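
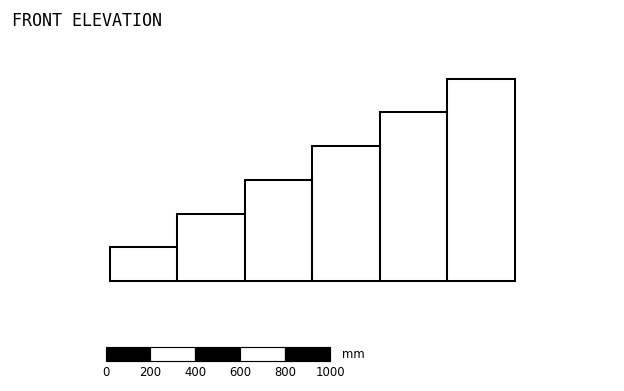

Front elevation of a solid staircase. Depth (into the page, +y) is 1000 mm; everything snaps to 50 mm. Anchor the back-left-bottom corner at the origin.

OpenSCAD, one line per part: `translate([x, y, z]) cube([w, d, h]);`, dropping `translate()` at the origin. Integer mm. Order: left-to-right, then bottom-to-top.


cube([300, 1000, 150]);
translate([300, 0, 0]) cube([300, 1000, 300]);
translate([600, 0, 0]) cube([300, 1000, 450]);
translate([900, 0, 0]) cube([300, 1000, 600]);
translate([1200, 0, 0]) cube([300, 1000, 750]);
translate([1500, 0, 0]) cube([300, 1000, 900]);


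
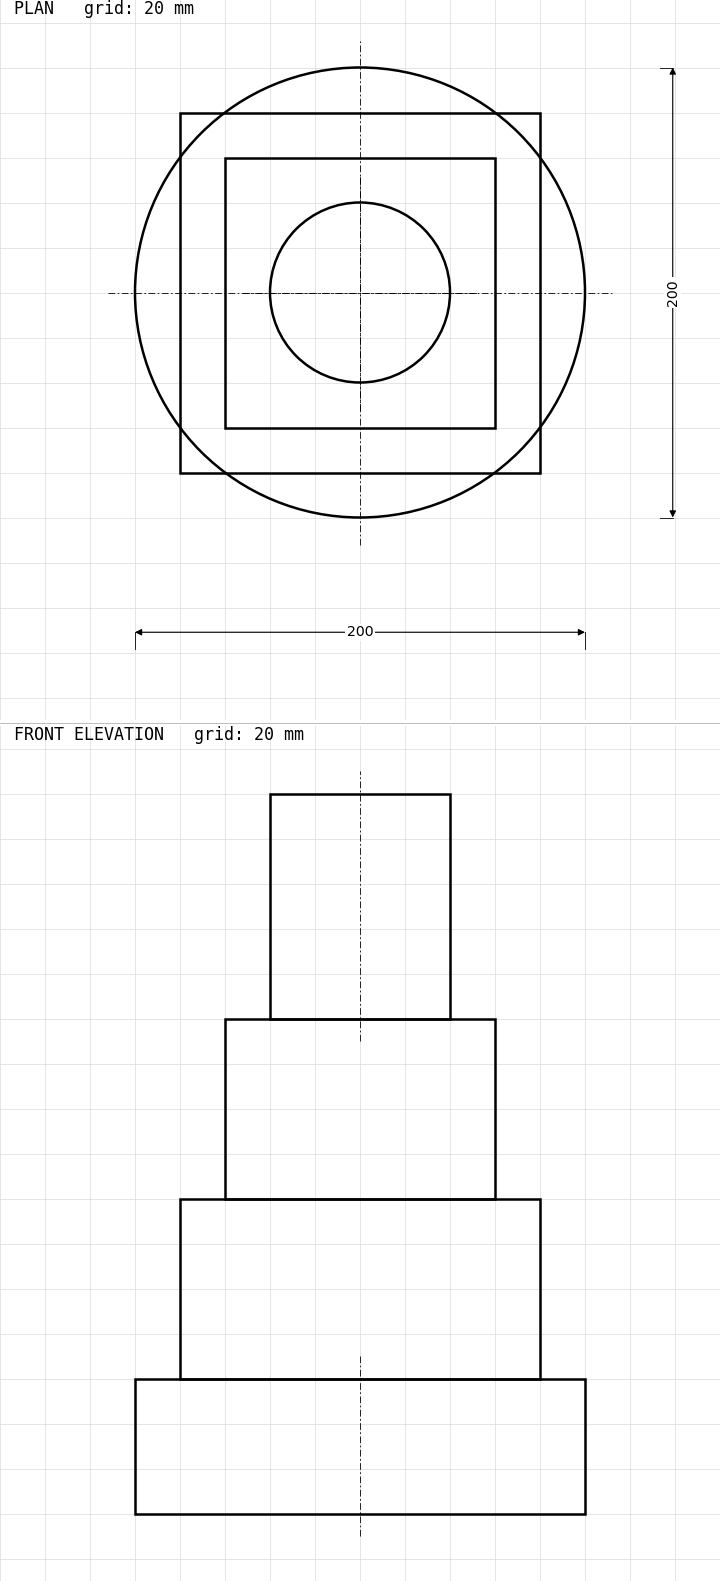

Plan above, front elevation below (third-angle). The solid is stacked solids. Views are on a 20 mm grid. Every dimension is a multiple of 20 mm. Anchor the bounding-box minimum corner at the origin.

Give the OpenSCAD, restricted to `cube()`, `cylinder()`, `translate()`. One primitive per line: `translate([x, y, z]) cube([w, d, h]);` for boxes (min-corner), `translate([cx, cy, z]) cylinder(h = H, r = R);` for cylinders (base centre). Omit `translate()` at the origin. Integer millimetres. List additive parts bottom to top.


translate([100, 100, 0]) cylinder(h = 60, r = 100);
translate([20, 20, 60]) cube([160, 160, 80]);
translate([40, 40, 140]) cube([120, 120, 80]);
translate([100, 100, 220]) cylinder(h = 100, r = 40);


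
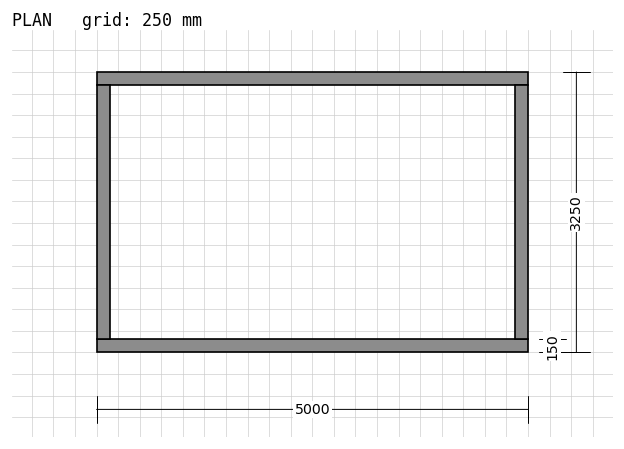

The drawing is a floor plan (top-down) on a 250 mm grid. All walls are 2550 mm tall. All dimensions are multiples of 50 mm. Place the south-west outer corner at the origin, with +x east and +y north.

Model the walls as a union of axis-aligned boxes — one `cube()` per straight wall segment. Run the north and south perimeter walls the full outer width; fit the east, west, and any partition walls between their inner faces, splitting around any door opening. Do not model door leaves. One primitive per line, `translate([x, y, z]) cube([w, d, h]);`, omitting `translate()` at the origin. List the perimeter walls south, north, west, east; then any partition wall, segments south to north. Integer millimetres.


cube([5000, 150, 2550]);
translate([0, 3100, 0]) cube([5000, 150, 2550]);
translate([0, 150, 0]) cube([150, 2950, 2550]);
translate([4850, 150, 0]) cube([150, 2950, 2550]);


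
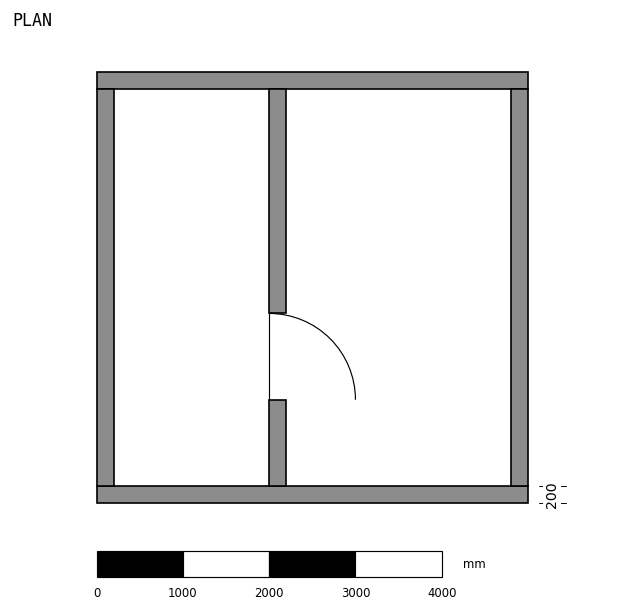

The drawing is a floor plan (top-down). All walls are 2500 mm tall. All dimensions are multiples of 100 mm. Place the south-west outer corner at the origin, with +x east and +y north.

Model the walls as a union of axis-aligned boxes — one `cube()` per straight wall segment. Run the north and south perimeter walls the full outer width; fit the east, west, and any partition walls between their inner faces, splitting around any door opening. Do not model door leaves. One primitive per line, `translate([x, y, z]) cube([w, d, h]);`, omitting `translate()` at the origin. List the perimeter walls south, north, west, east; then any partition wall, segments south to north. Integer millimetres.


cube([5000, 200, 2500]);
translate([0, 4800, 0]) cube([5000, 200, 2500]);
translate([0, 200, 0]) cube([200, 4600, 2500]);
translate([4800, 200, 0]) cube([200, 4600, 2500]);
translate([2000, 200, 0]) cube([200, 1000, 2500]);
translate([2000, 2200, 0]) cube([200, 2600, 2500]);


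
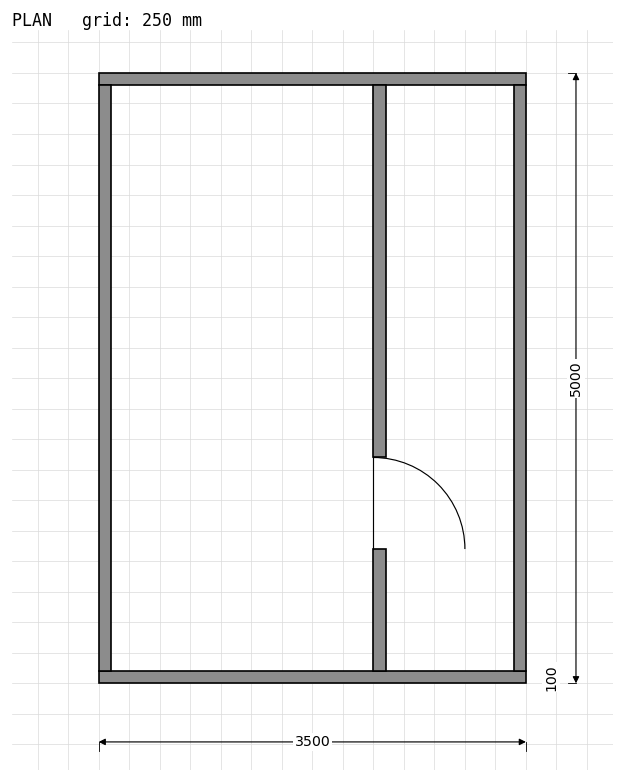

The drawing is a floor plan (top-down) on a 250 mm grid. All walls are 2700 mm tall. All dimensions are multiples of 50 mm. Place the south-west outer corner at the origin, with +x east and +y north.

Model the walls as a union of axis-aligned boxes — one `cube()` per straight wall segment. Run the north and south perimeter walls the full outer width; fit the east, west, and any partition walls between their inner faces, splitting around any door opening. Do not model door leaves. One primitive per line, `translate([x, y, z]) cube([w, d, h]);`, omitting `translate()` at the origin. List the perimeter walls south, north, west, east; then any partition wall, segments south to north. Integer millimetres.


cube([3500, 100, 2700]);
translate([0, 4900, 0]) cube([3500, 100, 2700]);
translate([0, 100, 0]) cube([100, 4800, 2700]);
translate([3400, 100, 0]) cube([100, 4800, 2700]);
translate([2250, 100, 0]) cube([100, 1000, 2700]);
translate([2250, 1850, 0]) cube([100, 3050, 2700]);


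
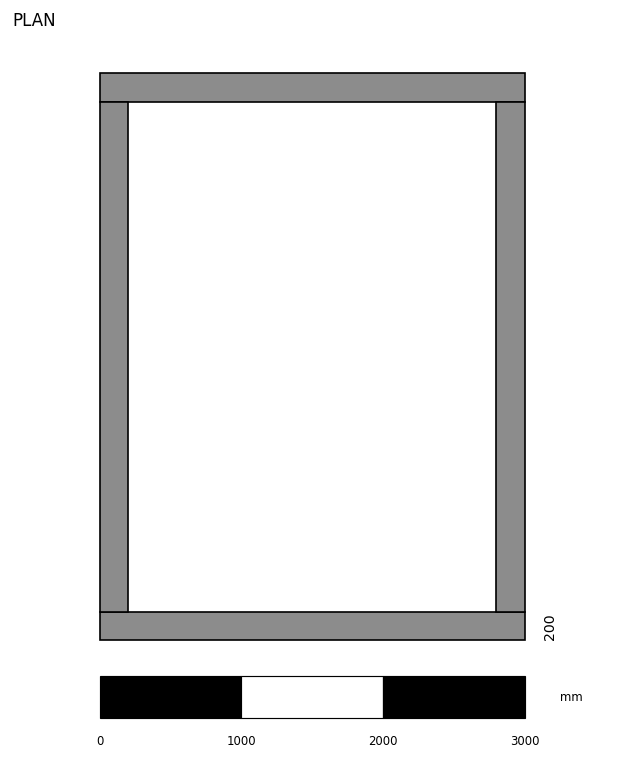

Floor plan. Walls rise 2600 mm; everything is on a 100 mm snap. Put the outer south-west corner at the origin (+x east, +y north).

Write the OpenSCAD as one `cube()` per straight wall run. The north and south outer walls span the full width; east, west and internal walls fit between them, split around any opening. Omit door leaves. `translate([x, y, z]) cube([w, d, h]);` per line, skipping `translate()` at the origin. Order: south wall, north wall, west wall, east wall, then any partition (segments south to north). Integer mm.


cube([3000, 200, 2600]);
translate([0, 3800, 0]) cube([3000, 200, 2600]);
translate([0, 200, 0]) cube([200, 3600, 2600]);
translate([2800, 200, 0]) cube([200, 3600, 2600]);


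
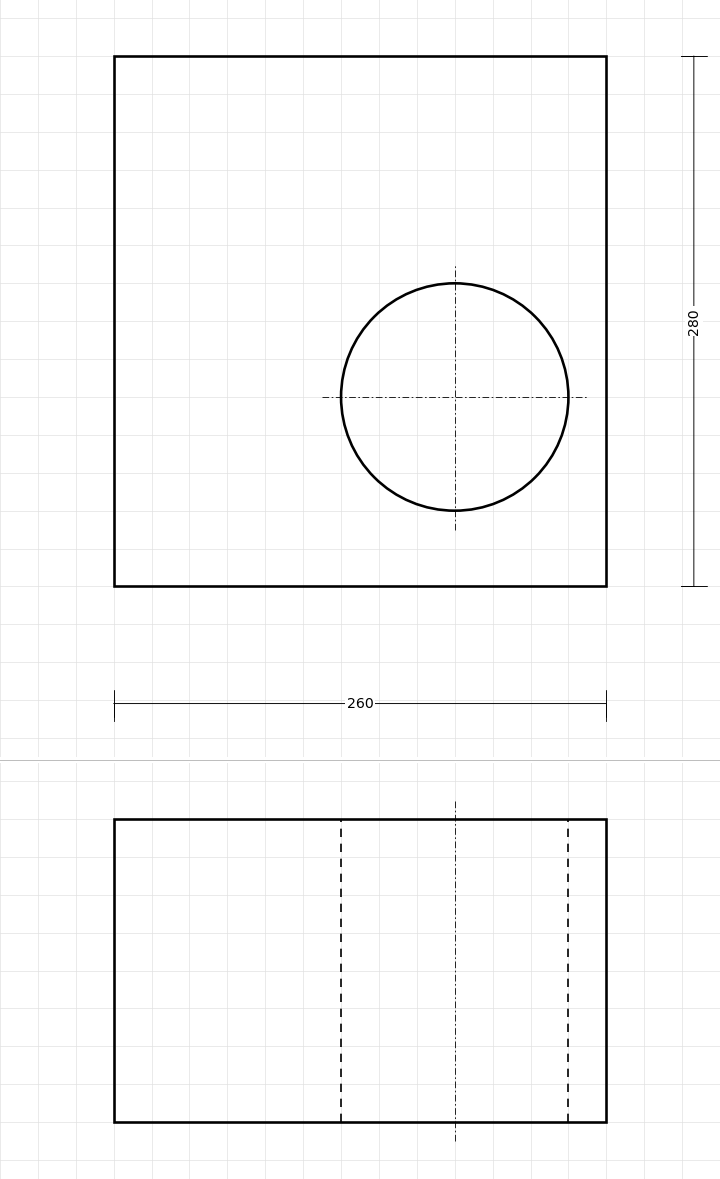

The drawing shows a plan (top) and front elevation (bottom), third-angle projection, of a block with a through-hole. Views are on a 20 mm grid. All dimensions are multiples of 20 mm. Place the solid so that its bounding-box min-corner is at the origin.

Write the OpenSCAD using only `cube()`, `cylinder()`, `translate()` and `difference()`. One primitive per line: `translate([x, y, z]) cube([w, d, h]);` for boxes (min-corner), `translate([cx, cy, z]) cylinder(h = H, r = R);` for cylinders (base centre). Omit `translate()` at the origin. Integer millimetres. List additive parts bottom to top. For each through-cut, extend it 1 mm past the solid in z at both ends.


difference() {
  cube([260, 280, 160]);
  translate([180, 100, -1]) cylinder(h = 162, r = 60);
}


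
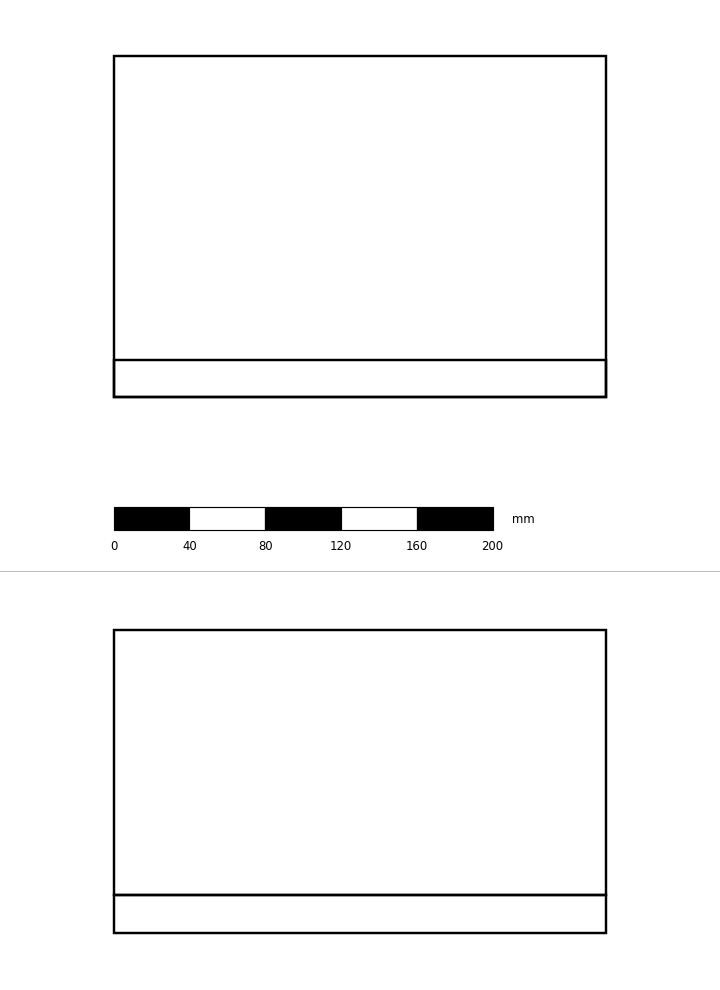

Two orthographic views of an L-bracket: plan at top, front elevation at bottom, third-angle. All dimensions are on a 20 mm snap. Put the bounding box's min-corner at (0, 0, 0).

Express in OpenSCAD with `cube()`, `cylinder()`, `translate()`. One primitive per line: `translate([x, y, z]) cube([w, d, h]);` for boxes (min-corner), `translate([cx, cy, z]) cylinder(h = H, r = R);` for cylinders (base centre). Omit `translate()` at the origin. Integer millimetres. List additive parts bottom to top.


cube([260, 180, 20]);
translate([0, 0, 20]) cube([260, 20, 140]);


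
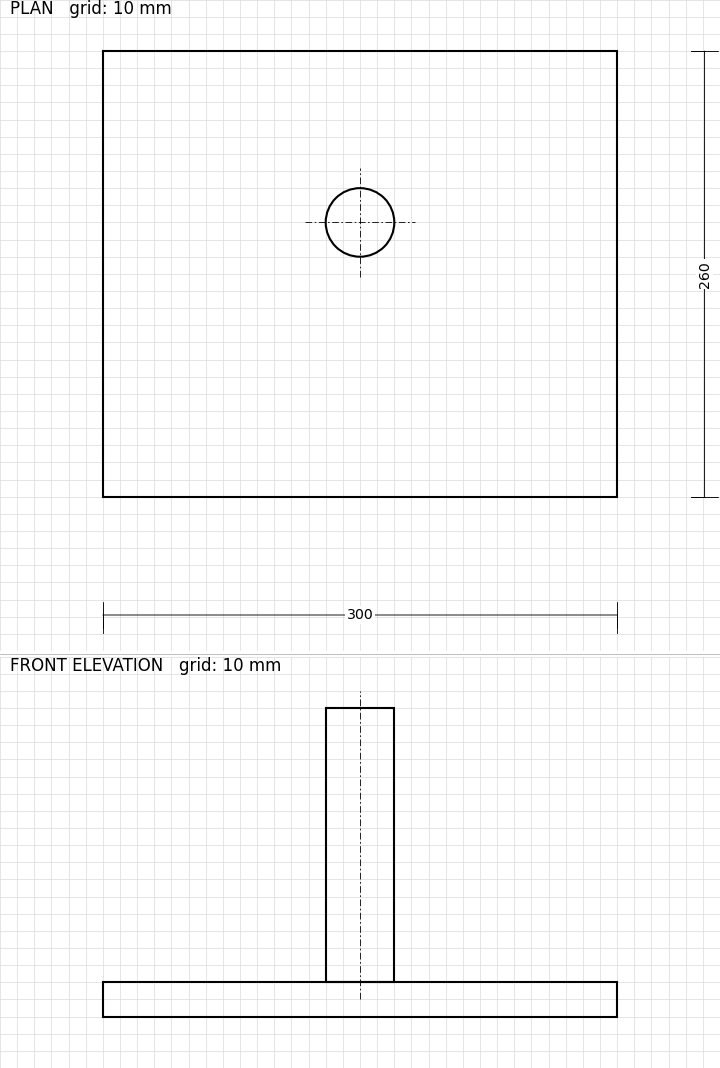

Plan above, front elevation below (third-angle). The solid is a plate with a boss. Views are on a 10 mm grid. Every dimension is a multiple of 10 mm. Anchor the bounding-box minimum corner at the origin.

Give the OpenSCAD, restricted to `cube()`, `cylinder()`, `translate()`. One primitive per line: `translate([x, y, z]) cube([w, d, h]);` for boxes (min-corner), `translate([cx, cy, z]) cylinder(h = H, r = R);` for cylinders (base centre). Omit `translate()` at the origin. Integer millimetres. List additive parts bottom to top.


cube([300, 260, 20]);
translate([150, 160, 20]) cylinder(h = 160, r = 20);


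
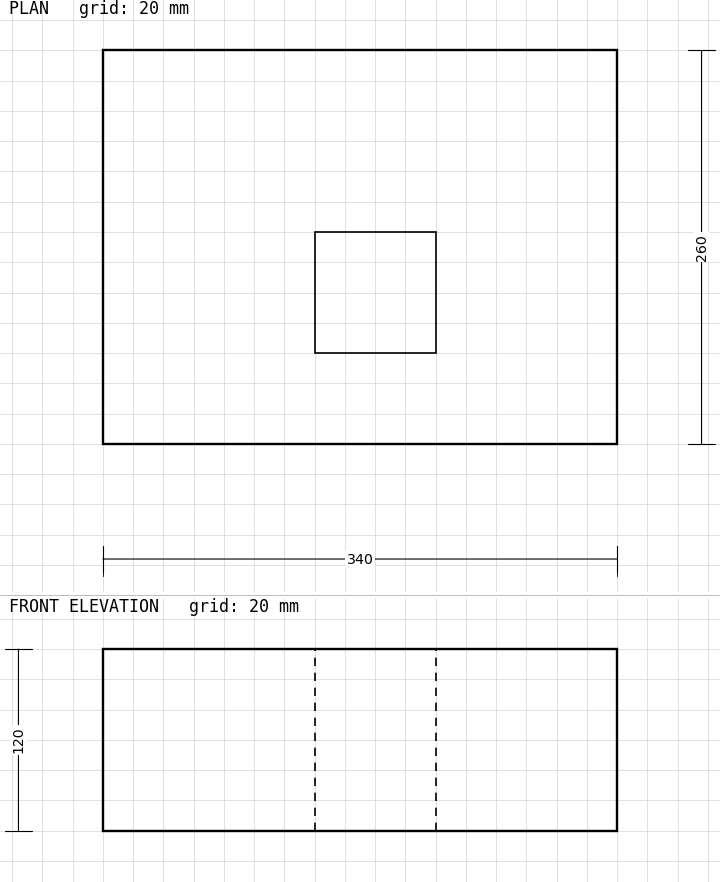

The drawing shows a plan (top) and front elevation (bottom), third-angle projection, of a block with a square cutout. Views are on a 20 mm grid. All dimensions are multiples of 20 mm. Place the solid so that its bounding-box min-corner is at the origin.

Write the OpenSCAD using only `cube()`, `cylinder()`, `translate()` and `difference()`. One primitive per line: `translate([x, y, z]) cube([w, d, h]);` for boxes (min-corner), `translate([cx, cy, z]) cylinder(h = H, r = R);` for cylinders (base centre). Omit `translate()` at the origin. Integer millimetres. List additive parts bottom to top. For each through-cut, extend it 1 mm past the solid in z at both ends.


difference() {
  cube([340, 260, 120]);
  translate([140, 60, -1]) cube([80, 80, 122]);
}


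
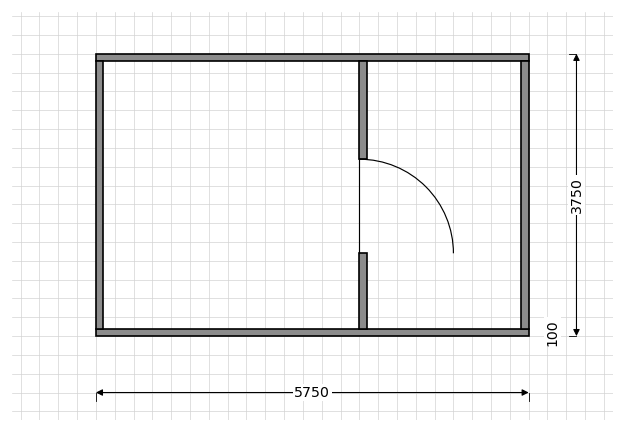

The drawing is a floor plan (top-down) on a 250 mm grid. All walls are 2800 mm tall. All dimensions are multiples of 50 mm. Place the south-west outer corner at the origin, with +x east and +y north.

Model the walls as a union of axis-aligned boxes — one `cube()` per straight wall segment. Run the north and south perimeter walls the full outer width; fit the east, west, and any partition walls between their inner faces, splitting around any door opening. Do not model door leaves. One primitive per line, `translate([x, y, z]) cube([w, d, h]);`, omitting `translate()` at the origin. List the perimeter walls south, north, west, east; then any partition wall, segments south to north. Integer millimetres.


cube([5750, 100, 2800]);
translate([0, 3650, 0]) cube([5750, 100, 2800]);
translate([0, 100, 0]) cube([100, 3550, 2800]);
translate([5650, 100, 0]) cube([100, 3550, 2800]);
translate([3500, 100, 0]) cube([100, 1000, 2800]);
translate([3500, 2350, 0]) cube([100, 1300, 2800]);


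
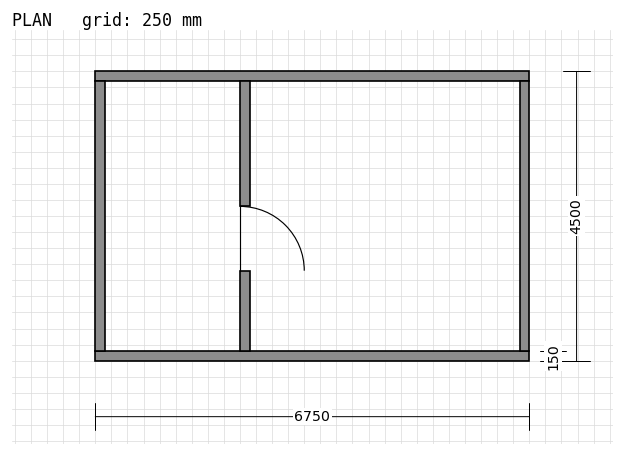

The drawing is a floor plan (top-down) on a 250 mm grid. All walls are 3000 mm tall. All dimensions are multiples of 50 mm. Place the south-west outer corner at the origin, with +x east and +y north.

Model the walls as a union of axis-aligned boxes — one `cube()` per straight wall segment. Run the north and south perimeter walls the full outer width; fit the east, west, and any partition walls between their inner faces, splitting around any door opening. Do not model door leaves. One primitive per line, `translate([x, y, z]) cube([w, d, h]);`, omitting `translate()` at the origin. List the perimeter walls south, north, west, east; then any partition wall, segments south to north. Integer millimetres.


cube([6750, 150, 3000]);
translate([0, 4350, 0]) cube([6750, 150, 3000]);
translate([0, 150, 0]) cube([150, 4200, 3000]);
translate([6600, 150, 0]) cube([150, 4200, 3000]);
translate([2250, 150, 0]) cube([150, 1250, 3000]);
translate([2250, 2400, 0]) cube([150, 1950, 3000]);


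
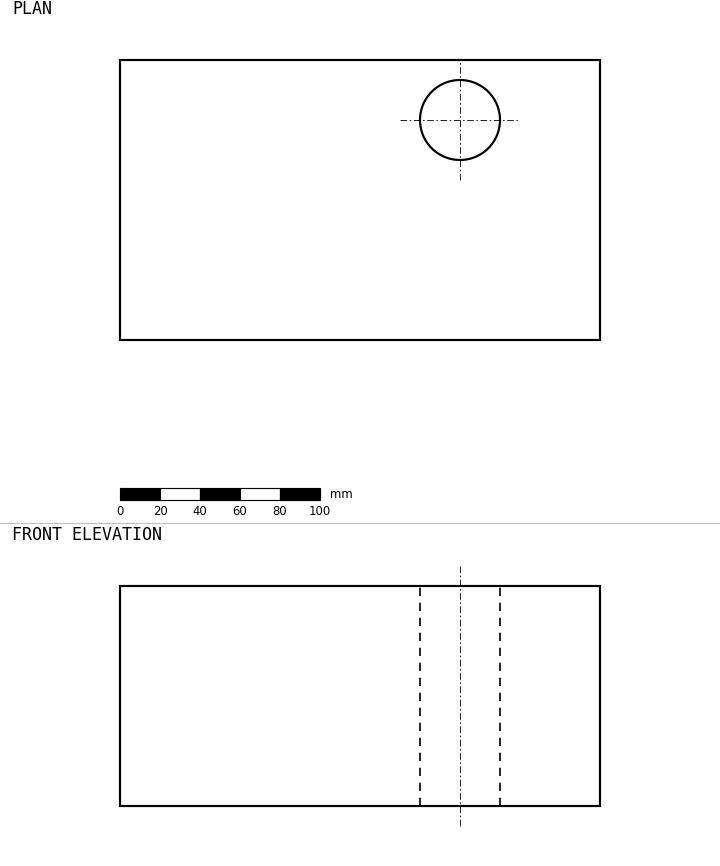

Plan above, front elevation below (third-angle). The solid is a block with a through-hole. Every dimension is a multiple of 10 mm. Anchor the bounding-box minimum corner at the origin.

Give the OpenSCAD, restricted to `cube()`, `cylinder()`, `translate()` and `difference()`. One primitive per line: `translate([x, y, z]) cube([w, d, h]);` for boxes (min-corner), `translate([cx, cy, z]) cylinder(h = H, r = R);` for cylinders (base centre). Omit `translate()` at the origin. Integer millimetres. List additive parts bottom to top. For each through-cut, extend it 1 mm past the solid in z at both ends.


difference() {
  cube([240, 140, 110]);
  translate([170, 110, -1]) cylinder(h = 112, r = 20);
}


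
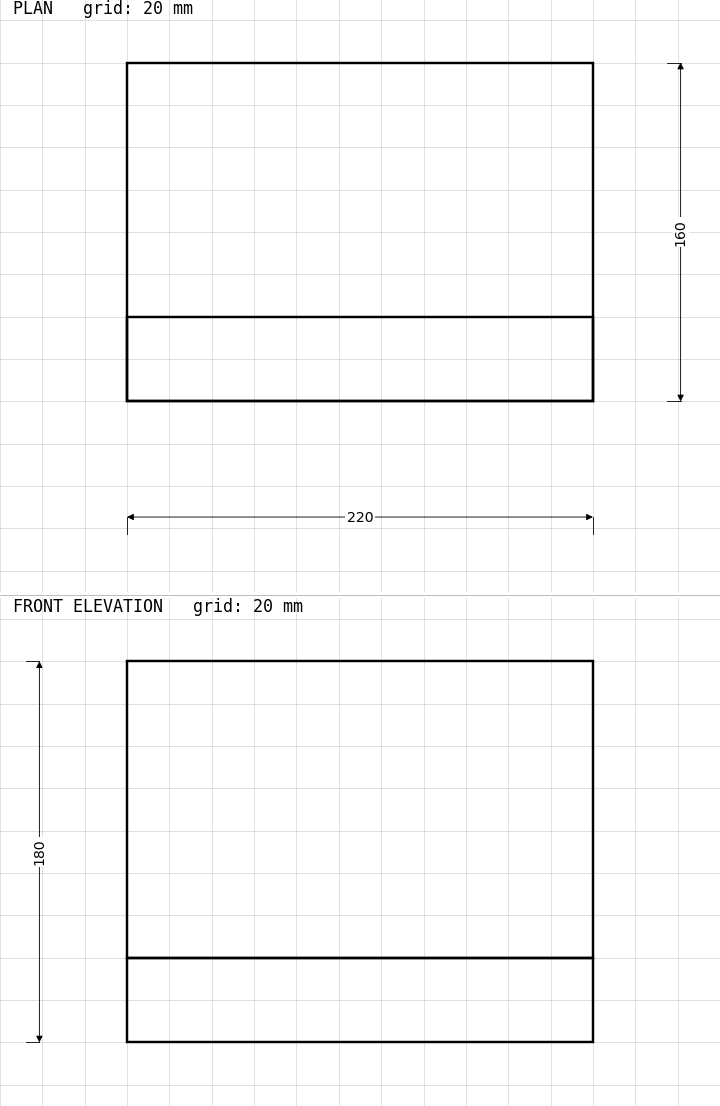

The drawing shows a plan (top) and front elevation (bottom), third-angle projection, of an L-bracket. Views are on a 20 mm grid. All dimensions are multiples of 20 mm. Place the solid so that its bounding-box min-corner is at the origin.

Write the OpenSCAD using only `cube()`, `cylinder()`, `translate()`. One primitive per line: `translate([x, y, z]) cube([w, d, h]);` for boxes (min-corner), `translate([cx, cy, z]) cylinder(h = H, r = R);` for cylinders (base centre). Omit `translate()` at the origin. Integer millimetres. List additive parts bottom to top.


cube([220, 160, 40]);
translate([0, 0, 40]) cube([220, 40, 140]);


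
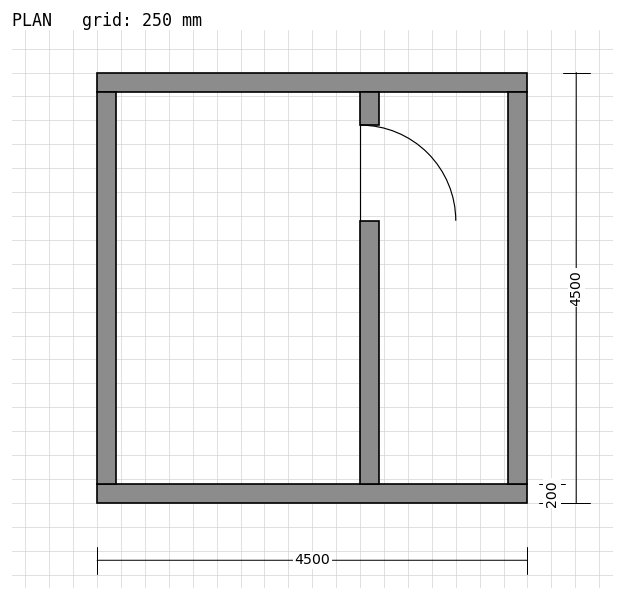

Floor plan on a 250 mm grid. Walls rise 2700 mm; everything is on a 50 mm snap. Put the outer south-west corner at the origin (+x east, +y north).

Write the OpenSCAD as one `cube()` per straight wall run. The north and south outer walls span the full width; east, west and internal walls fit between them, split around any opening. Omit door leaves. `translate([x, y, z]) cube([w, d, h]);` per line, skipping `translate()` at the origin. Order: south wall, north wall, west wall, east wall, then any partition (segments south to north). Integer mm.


cube([4500, 200, 2700]);
translate([0, 4300, 0]) cube([4500, 200, 2700]);
translate([0, 200, 0]) cube([200, 4100, 2700]);
translate([4300, 200, 0]) cube([200, 4100, 2700]);
translate([2750, 200, 0]) cube([200, 2750, 2700]);
translate([2750, 3950, 0]) cube([200, 350, 2700]);


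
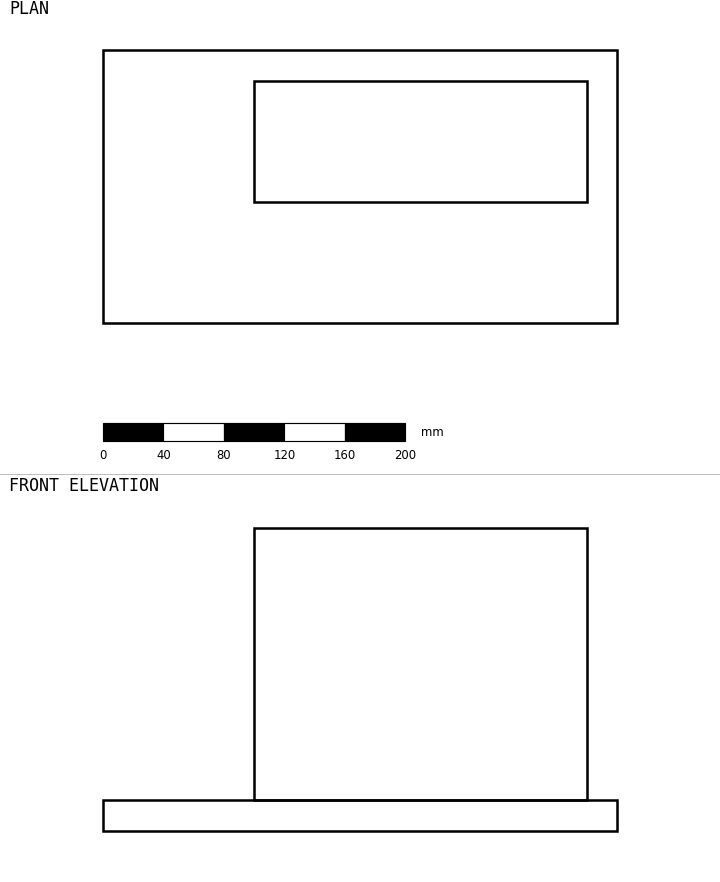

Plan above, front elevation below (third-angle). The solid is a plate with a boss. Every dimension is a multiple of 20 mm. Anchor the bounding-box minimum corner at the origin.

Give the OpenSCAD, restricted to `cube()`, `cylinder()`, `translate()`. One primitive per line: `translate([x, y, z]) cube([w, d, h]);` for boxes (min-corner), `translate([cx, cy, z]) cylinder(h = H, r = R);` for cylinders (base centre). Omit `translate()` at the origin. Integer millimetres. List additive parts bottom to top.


cube([340, 180, 20]);
translate([100, 80, 20]) cube([220, 80, 180]);


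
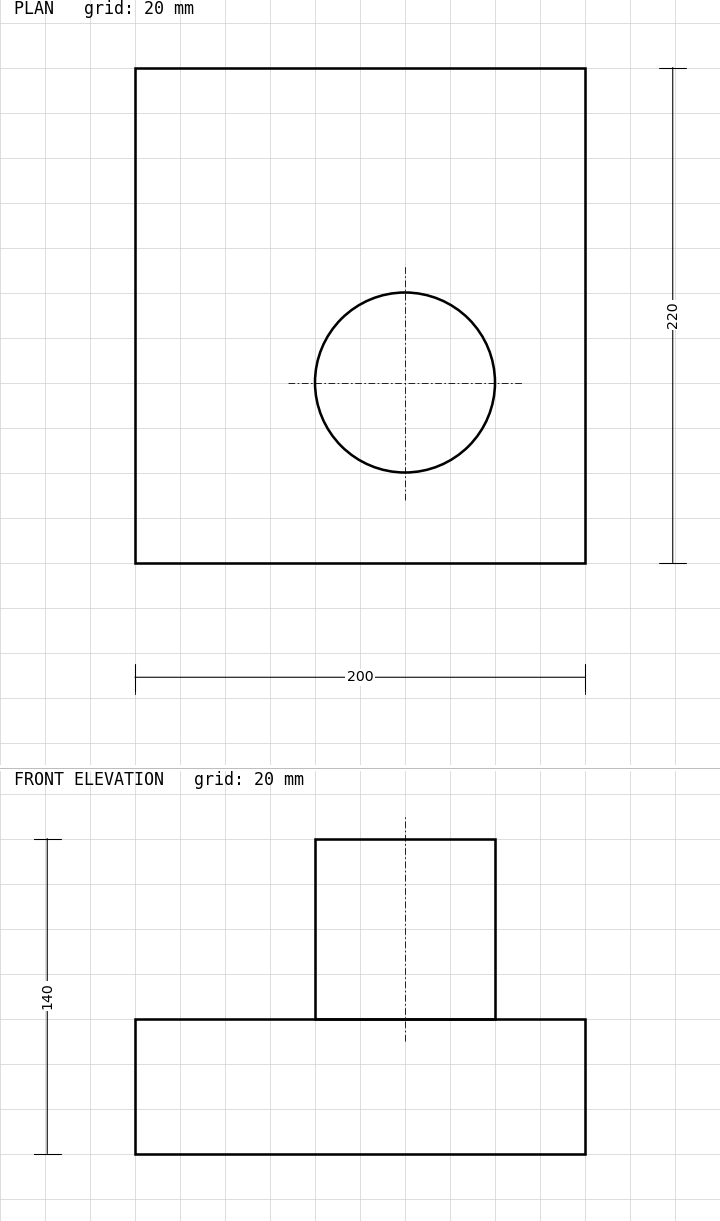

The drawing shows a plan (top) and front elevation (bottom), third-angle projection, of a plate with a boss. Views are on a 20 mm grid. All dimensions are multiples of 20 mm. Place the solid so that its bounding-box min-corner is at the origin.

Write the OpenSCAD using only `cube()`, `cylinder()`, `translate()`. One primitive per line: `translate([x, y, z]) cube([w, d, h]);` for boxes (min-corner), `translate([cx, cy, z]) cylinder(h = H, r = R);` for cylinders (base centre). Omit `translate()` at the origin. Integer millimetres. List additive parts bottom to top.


cube([200, 220, 60]);
translate([120, 80, 60]) cylinder(h = 80, r = 40);


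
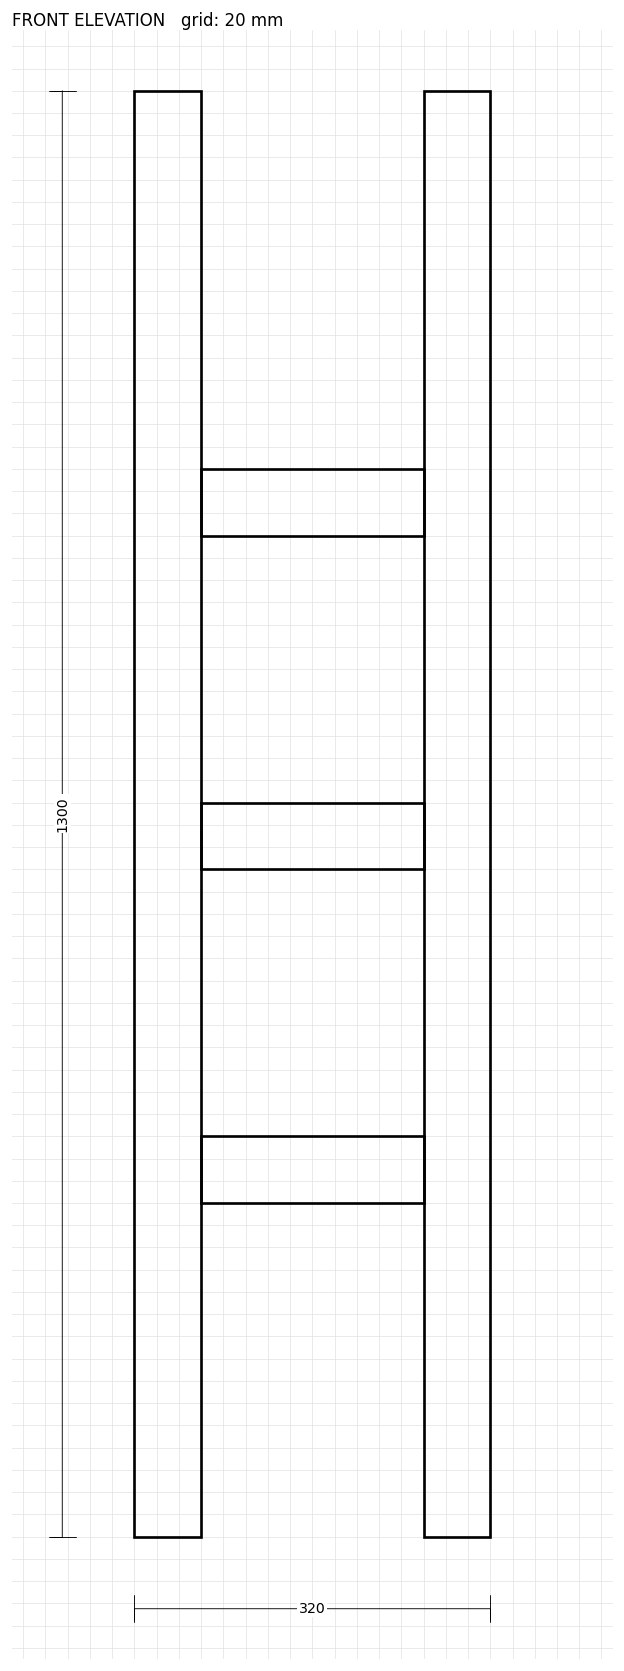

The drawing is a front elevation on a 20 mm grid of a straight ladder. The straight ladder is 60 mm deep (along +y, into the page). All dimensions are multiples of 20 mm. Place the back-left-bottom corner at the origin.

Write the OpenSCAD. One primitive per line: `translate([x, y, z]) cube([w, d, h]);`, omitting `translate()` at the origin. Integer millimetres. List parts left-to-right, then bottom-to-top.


cube([60, 60, 1300]);
translate([60, 0, 300]) cube([200, 60, 60]);
translate([60, 0, 600]) cube([200, 60, 60]);
translate([60, 0, 900]) cube([200, 60, 60]);
translate([260, 0, 0]) cube([60, 60, 1300]);


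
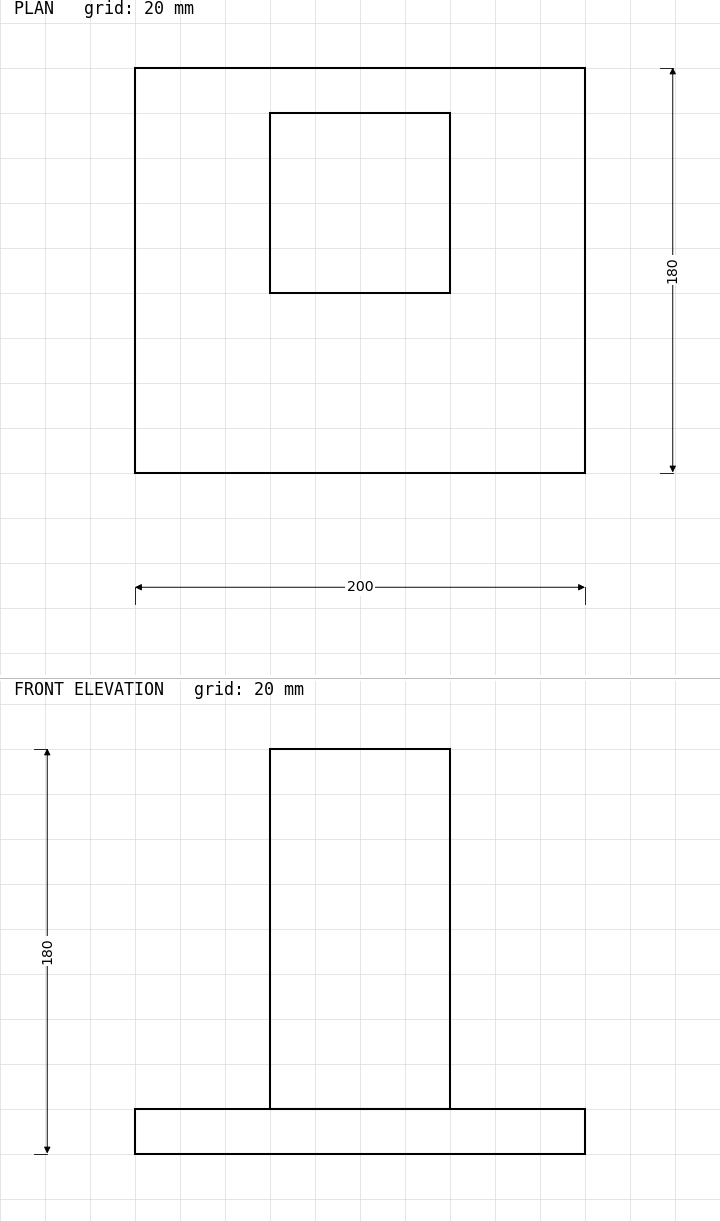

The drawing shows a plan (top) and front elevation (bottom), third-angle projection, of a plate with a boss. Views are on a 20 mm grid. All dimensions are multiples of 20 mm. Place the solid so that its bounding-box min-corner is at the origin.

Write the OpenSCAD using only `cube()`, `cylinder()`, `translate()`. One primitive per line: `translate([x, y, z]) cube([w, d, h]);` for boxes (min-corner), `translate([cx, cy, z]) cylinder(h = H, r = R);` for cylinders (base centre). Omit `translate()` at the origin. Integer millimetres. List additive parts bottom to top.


cube([200, 180, 20]);
translate([60, 80, 20]) cube([80, 80, 160]);


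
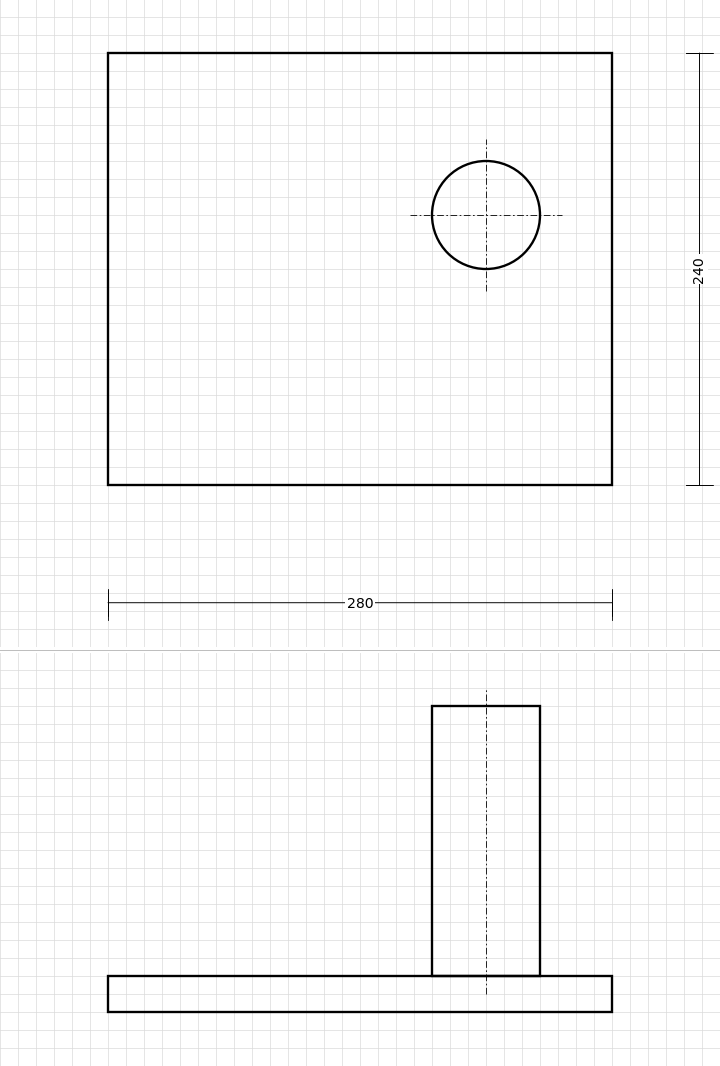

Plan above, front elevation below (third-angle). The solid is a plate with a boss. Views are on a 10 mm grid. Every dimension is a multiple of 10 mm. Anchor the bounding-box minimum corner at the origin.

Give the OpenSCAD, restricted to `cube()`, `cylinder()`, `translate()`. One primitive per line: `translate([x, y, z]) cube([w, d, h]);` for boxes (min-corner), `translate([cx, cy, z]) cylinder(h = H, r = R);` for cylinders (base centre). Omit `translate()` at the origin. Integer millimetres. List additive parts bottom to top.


cube([280, 240, 20]);
translate([210, 150, 20]) cylinder(h = 150, r = 30);


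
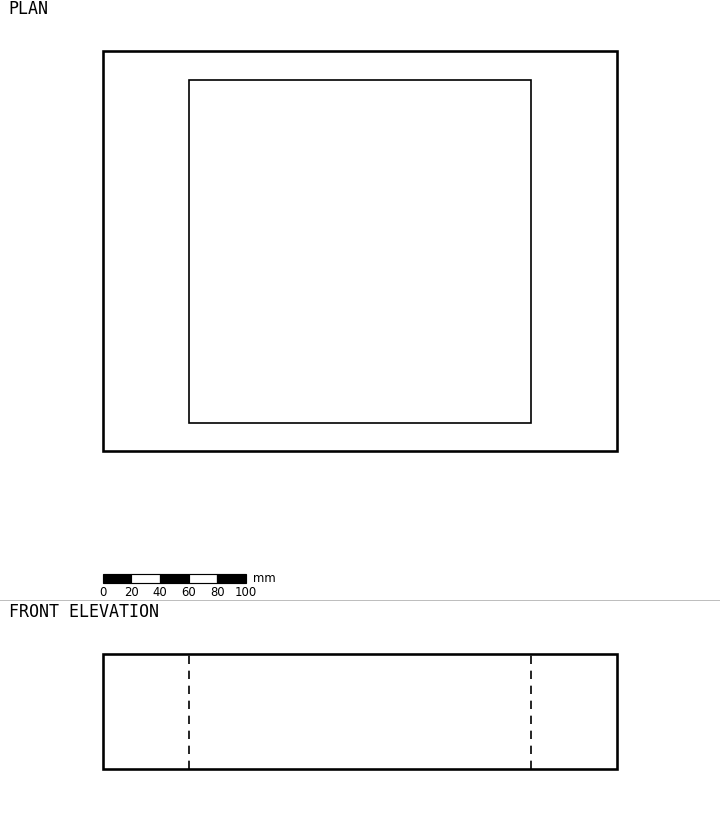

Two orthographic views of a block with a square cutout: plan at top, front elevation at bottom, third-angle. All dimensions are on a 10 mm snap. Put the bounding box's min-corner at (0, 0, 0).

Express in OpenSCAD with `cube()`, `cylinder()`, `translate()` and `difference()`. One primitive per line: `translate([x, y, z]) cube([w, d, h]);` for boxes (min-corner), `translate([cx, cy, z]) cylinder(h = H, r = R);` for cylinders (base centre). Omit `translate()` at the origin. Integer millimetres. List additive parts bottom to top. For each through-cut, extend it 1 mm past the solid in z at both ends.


difference() {
  cube([360, 280, 80]);
  translate([60, 20, -1]) cube([240, 240, 82]);
}


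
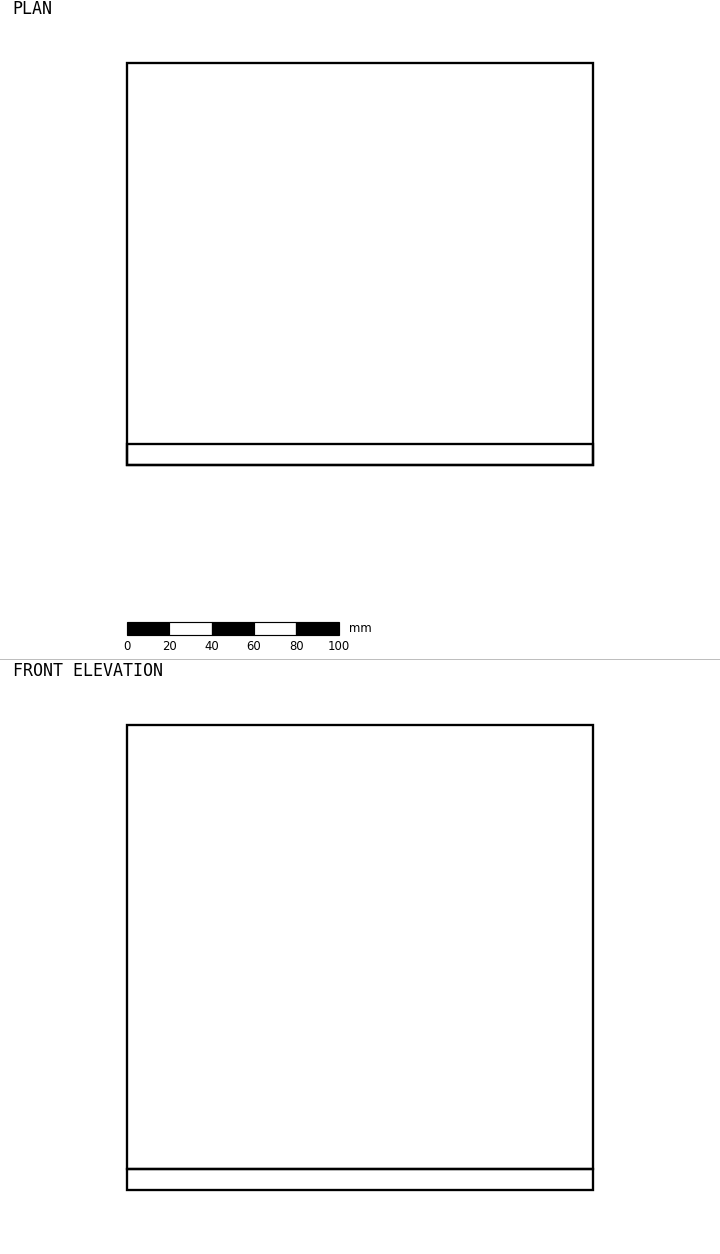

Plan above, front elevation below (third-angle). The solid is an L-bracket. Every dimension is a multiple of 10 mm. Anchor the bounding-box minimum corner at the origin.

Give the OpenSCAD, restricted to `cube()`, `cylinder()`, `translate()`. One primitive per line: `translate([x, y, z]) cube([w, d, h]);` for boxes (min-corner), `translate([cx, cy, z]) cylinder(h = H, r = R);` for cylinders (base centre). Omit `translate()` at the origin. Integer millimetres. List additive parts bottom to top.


cube([220, 190, 10]);
translate([0, 0, 10]) cube([220, 10, 210]);


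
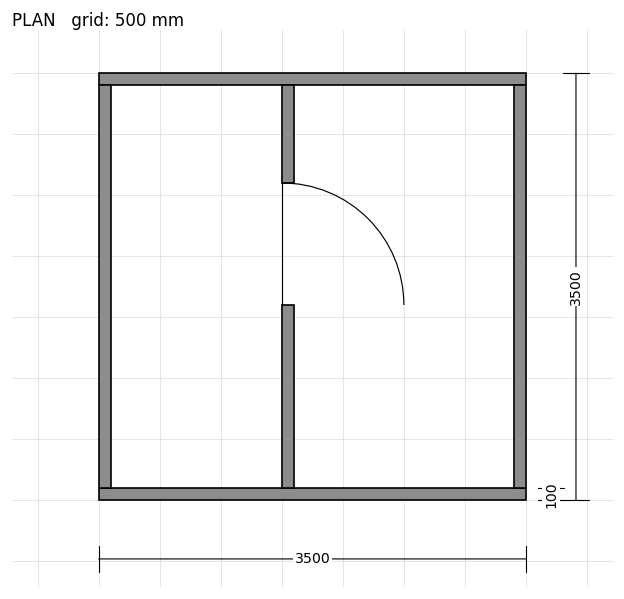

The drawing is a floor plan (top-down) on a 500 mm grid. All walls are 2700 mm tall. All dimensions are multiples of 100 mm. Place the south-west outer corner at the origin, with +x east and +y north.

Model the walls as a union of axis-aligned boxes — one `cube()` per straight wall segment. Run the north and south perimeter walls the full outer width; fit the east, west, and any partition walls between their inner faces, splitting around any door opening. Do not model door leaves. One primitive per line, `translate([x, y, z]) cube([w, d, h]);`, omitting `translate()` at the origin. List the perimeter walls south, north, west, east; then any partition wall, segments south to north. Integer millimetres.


cube([3500, 100, 2700]);
translate([0, 3400, 0]) cube([3500, 100, 2700]);
translate([0, 100, 0]) cube([100, 3300, 2700]);
translate([3400, 100, 0]) cube([100, 3300, 2700]);
translate([1500, 100, 0]) cube([100, 1500, 2700]);
translate([1500, 2600, 0]) cube([100, 800, 2700]);


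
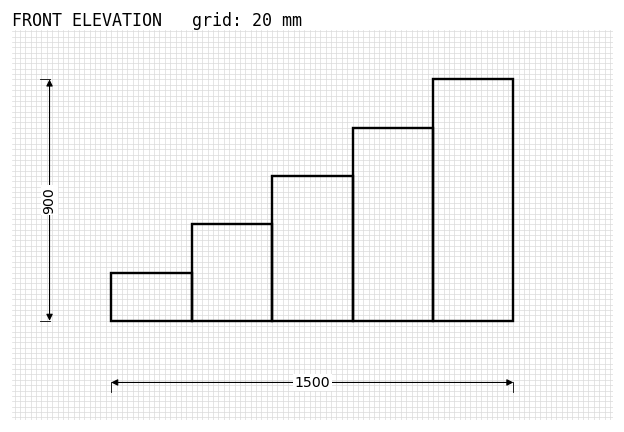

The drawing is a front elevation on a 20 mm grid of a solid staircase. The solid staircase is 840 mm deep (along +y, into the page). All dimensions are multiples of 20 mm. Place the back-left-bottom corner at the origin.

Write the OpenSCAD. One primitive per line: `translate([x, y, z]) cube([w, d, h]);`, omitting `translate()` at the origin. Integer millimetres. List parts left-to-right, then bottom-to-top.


cube([300, 840, 180]);
translate([300, 0, 0]) cube([300, 840, 360]);
translate([600, 0, 0]) cube([300, 840, 540]);
translate([900, 0, 0]) cube([300, 840, 720]);
translate([1200, 0, 0]) cube([300, 840, 900]);


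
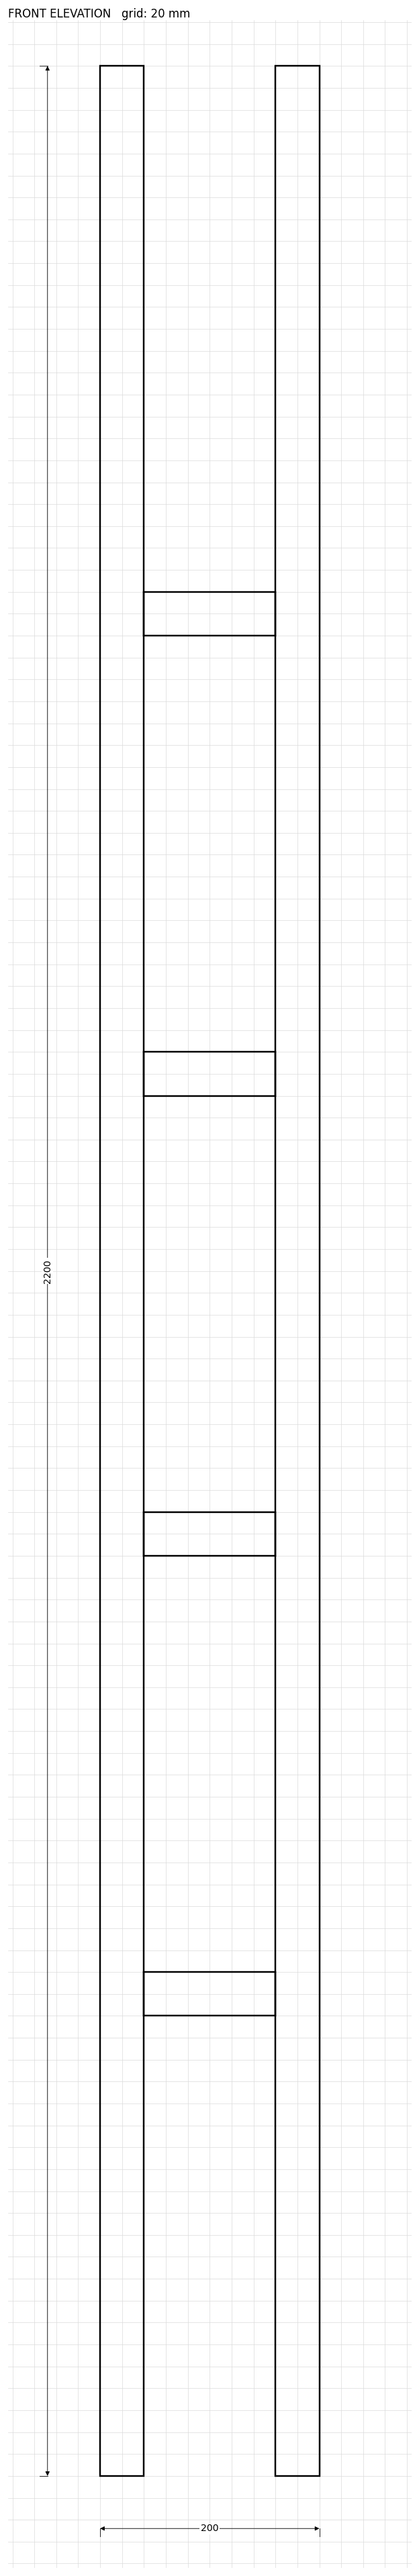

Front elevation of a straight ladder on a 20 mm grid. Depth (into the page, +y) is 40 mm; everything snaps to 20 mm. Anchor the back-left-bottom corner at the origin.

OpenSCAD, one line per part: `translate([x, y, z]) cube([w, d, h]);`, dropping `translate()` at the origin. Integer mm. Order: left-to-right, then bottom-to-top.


cube([40, 40, 2200]);
translate([40, 0, 420]) cube([120, 40, 40]);
translate([40, 0, 840]) cube([120, 40, 40]);
translate([40, 0, 1260]) cube([120, 40, 40]);
translate([40, 0, 1680]) cube([120, 40, 40]);
translate([160, 0, 0]) cube([40, 40, 2200]);


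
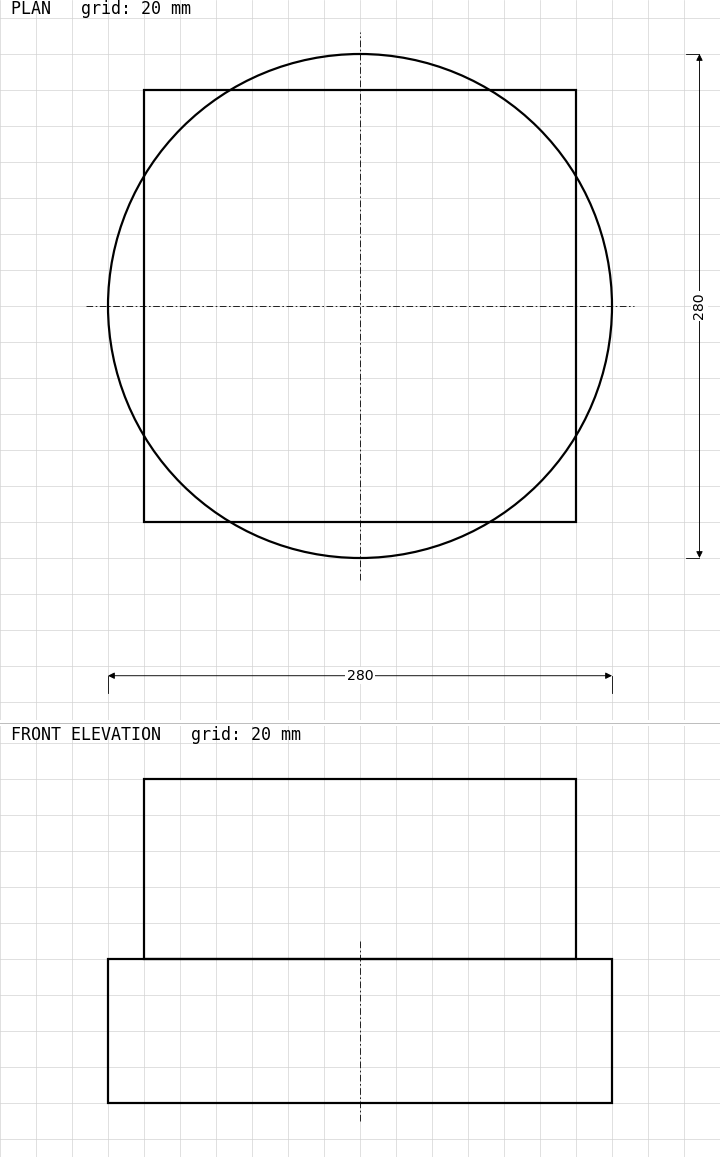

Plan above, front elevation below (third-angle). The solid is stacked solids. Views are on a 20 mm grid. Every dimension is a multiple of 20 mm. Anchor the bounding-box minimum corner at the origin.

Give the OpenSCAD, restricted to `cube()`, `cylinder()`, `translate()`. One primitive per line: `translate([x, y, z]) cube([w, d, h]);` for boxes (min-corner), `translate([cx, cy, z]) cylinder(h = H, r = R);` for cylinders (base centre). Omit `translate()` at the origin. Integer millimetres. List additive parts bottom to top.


translate([140, 140, 0]) cylinder(h = 80, r = 140);
translate([20, 20, 80]) cube([240, 240, 100]);


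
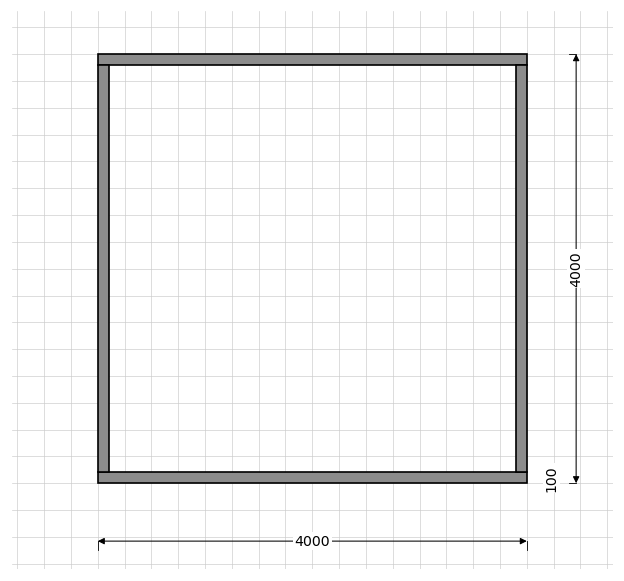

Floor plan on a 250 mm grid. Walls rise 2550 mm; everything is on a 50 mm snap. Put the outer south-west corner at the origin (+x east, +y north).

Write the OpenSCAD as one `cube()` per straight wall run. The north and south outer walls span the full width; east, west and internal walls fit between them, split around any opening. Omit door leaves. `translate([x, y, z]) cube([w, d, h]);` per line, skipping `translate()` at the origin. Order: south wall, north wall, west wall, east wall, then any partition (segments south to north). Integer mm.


cube([4000, 100, 2550]);
translate([0, 3900, 0]) cube([4000, 100, 2550]);
translate([0, 100, 0]) cube([100, 3800, 2550]);
translate([3900, 100, 0]) cube([100, 3800, 2550]);


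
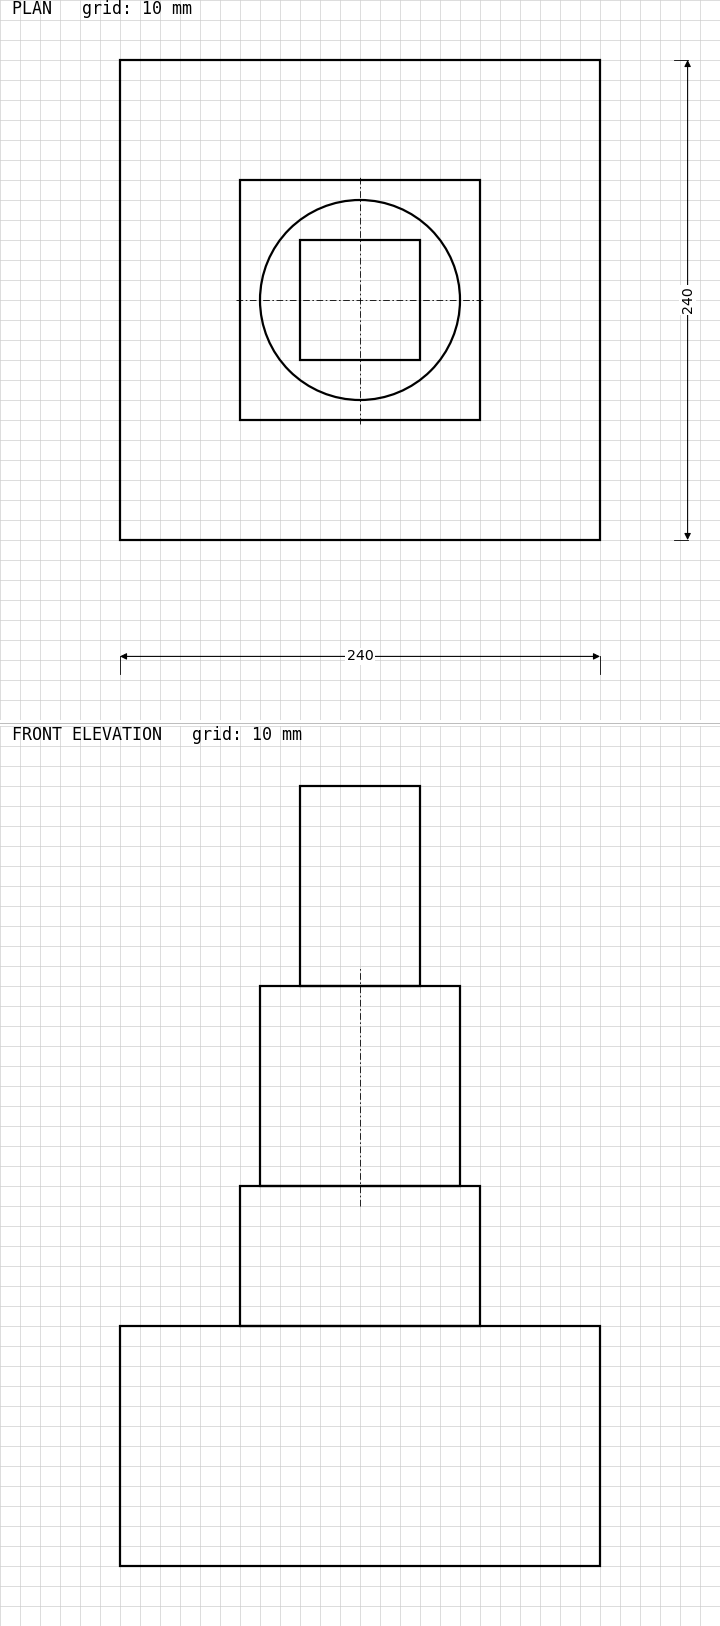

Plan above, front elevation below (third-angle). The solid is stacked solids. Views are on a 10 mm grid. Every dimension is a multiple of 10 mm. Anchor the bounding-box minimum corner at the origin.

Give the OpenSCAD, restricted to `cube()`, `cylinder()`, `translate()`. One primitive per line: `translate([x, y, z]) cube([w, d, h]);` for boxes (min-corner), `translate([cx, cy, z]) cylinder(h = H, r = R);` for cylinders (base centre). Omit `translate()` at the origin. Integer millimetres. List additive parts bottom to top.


cube([240, 240, 120]);
translate([60, 60, 120]) cube([120, 120, 70]);
translate([120, 120, 190]) cylinder(h = 100, r = 50);
translate([90, 90, 290]) cube([60, 60, 100]);


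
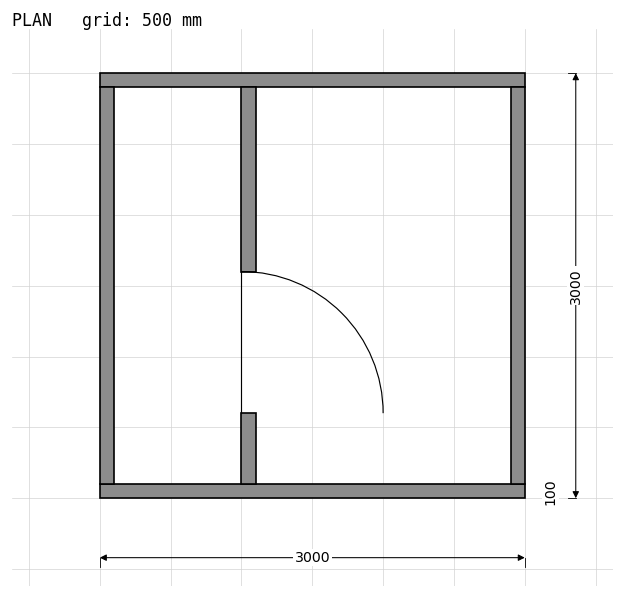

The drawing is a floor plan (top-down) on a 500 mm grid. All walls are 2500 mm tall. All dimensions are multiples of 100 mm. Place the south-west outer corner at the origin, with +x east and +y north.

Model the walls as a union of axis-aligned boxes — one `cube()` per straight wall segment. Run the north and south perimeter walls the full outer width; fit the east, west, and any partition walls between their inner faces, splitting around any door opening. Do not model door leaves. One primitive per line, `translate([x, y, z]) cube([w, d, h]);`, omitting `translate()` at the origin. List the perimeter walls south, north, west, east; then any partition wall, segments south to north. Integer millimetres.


cube([3000, 100, 2500]);
translate([0, 2900, 0]) cube([3000, 100, 2500]);
translate([0, 100, 0]) cube([100, 2800, 2500]);
translate([2900, 100, 0]) cube([100, 2800, 2500]);
translate([1000, 100, 0]) cube([100, 500, 2500]);
translate([1000, 1600, 0]) cube([100, 1300, 2500]);


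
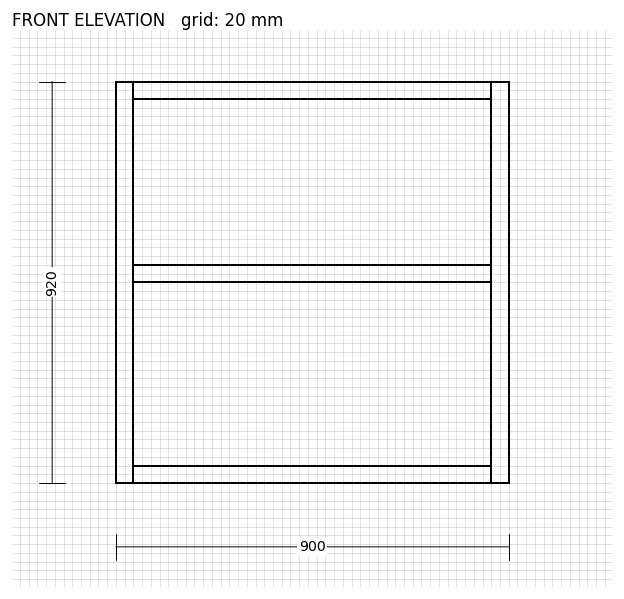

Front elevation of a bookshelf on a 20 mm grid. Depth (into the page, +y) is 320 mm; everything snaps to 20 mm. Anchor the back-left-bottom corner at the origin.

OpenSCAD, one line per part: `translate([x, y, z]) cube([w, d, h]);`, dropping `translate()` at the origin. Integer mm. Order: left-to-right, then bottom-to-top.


cube([40, 320, 920]);
translate([40, 0, 0]) cube([820, 320, 40]);
translate([40, 0, 460]) cube([820, 320, 40]);
translate([40, 0, 880]) cube([820, 320, 40]);
translate([860, 0, 0]) cube([40, 320, 920]);


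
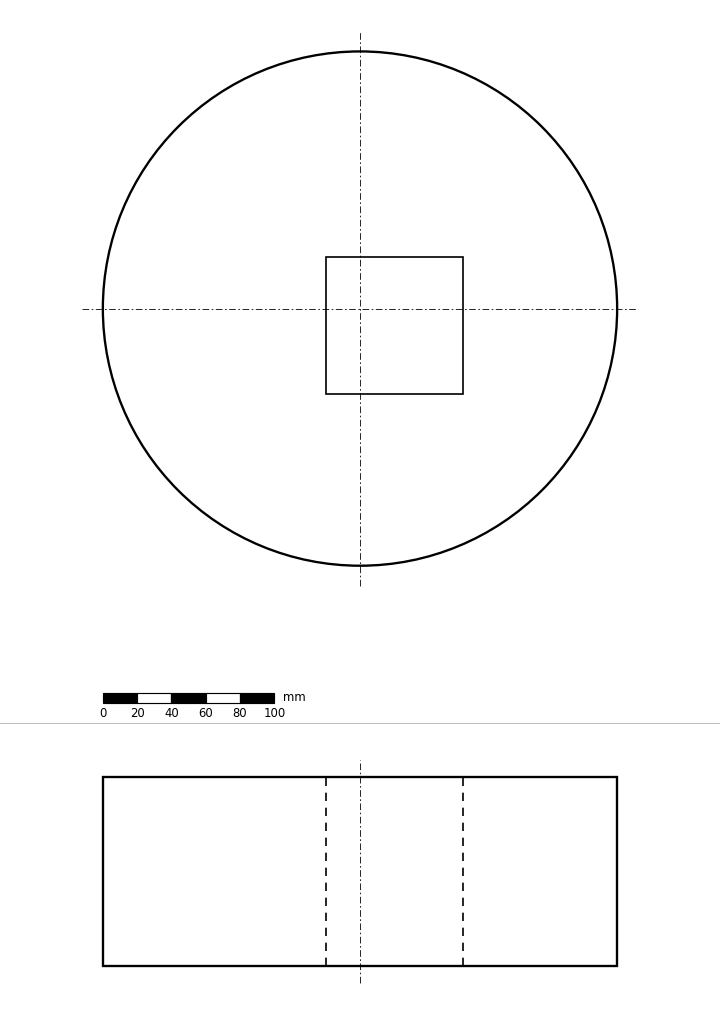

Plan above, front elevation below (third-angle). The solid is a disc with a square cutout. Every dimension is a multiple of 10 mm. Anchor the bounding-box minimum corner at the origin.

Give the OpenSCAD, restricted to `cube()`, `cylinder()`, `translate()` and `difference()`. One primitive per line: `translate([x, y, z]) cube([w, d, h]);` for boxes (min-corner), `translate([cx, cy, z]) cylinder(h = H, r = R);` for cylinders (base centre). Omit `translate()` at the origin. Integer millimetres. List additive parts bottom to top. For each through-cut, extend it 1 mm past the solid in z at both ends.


difference() {
  translate([150, 150, 0]) cylinder(h = 110, r = 150);
  translate([130, 100, -1]) cube([80, 80, 112]);
}


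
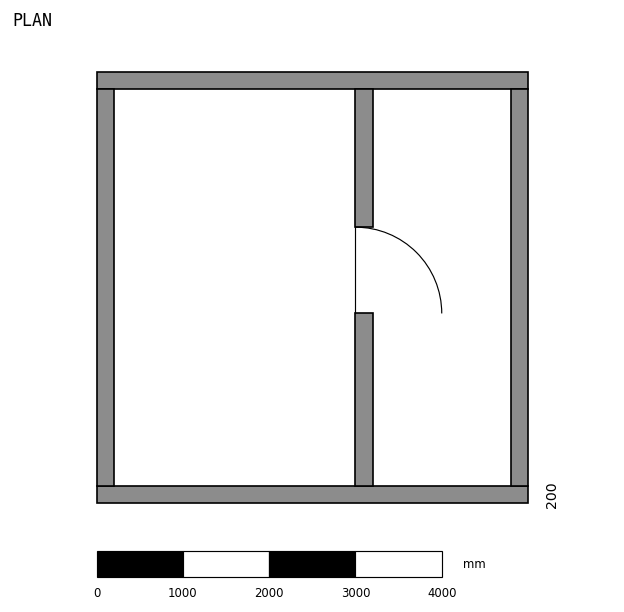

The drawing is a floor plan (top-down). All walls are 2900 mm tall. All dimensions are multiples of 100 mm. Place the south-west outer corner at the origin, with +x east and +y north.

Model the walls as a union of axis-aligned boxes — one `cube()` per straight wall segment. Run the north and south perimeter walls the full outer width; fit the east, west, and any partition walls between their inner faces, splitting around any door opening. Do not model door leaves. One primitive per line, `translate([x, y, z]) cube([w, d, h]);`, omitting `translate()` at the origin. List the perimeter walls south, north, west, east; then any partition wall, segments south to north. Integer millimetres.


cube([5000, 200, 2900]);
translate([0, 4800, 0]) cube([5000, 200, 2900]);
translate([0, 200, 0]) cube([200, 4600, 2900]);
translate([4800, 200, 0]) cube([200, 4600, 2900]);
translate([3000, 200, 0]) cube([200, 2000, 2900]);
translate([3000, 3200, 0]) cube([200, 1600, 2900]);


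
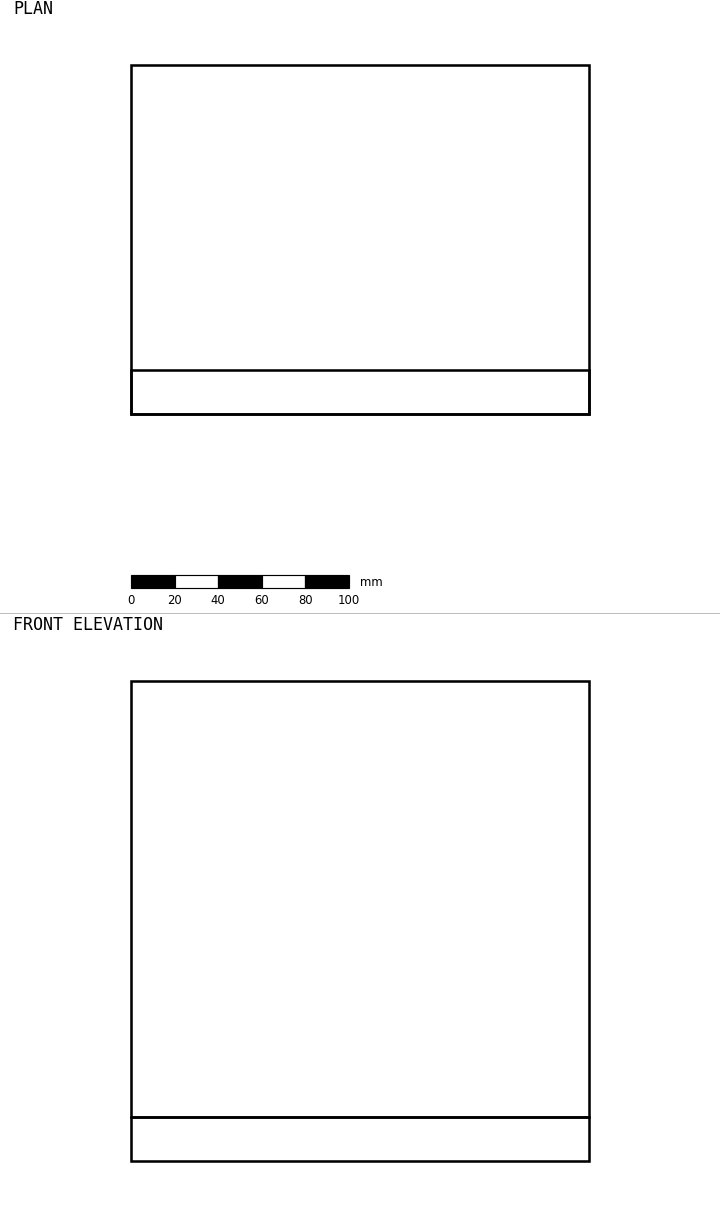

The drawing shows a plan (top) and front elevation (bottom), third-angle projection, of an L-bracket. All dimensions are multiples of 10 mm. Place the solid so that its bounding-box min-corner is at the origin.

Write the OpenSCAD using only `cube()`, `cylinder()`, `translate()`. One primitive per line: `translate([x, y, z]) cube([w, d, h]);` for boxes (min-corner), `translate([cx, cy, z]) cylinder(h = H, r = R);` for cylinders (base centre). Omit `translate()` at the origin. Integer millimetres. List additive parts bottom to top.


cube([210, 160, 20]);
translate([0, 0, 20]) cube([210, 20, 200]);


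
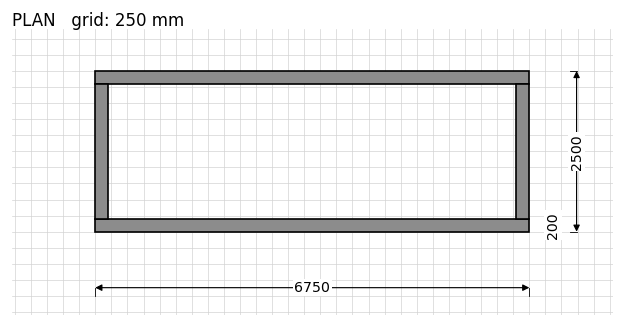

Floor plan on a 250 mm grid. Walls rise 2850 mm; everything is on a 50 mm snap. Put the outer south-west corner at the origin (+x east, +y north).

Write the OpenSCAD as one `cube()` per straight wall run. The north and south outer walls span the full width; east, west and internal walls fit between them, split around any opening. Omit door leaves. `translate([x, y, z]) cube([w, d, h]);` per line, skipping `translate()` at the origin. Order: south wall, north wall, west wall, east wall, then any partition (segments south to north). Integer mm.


cube([6750, 200, 2850]);
translate([0, 2300, 0]) cube([6750, 200, 2850]);
translate([0, 200, 0]) cube([200, 2100, 2850]);
translate([6550, 200, 0]) cube([200, 2100, 2850]);


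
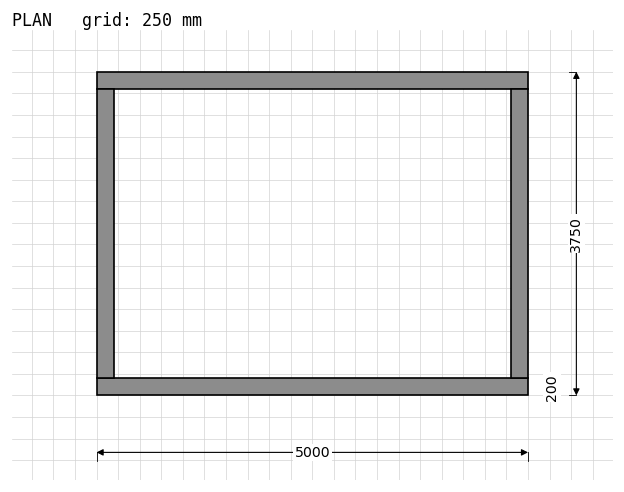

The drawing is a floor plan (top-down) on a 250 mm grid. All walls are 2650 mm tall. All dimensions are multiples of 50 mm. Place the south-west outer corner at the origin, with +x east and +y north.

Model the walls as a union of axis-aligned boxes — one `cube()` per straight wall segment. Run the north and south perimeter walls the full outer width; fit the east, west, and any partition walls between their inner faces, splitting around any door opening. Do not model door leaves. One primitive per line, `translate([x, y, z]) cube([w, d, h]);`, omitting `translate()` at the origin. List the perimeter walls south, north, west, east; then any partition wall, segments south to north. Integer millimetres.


cube([5000, 200, 2650]);
translate([0, 3550, 0]) cube([5000, 200, 2650]);
translate([0, 200, 0]) cube([200, 3350, 2650]);
translate([4800, 200, 0]) cube([200, 3350, 2650]);


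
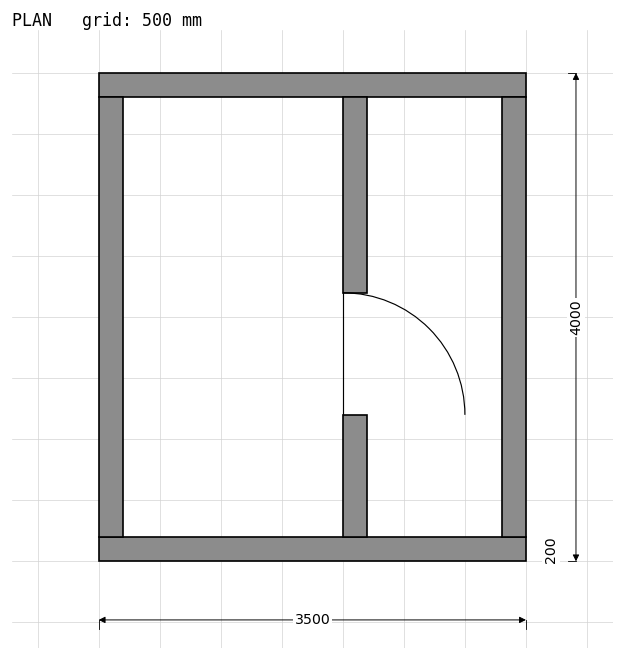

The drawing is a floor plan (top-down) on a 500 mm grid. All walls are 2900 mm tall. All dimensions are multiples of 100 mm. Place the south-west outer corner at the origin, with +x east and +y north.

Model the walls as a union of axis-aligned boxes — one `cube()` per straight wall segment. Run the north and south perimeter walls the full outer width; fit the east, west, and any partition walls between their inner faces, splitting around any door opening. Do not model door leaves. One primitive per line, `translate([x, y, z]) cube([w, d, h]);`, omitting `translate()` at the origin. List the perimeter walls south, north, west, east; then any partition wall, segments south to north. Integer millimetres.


cube([3500, 200, 2900]);
translate([0, 3800, 0]) cube([3500, 200, 2900]);
translate([0, 200, 0]) cube([200, 3600, 2900]);
translate([3300, 200, 0]) cube([200, 3600, 2900]);
translate([2000, 200, 0]) cube([200, 1000, 2900]);
translate([2000, 2200, 0]) cube([200, 1600, 2900]);
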